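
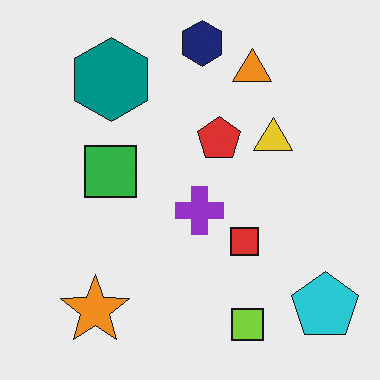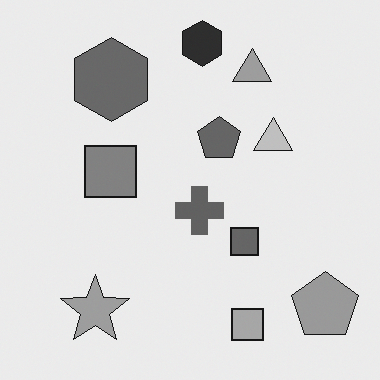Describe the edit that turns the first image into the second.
The transformation is: converted to grayscale.

All color is removed — every shape is now a shade of grey.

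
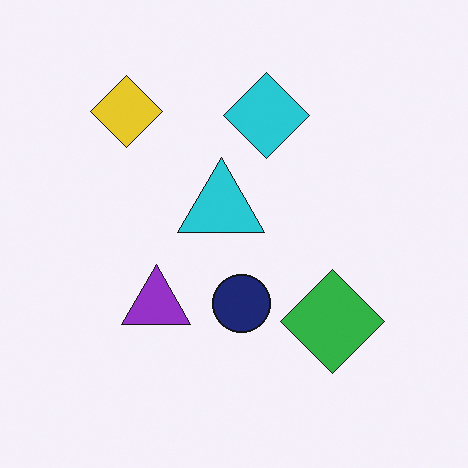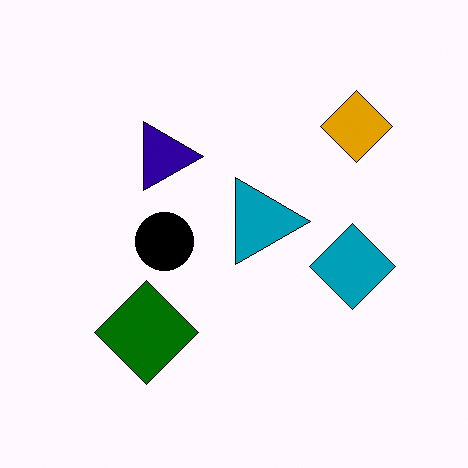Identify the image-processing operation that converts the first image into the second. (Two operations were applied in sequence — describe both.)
The image was rotated 90° clockwise, then boosted in contrast.

The yellow diamond sits in the top-left of the first image and the top-right of the second — consistent with a whole-image 90° clockwise rotation. Tones are pushed away from mid-grey across the whole image — a global contrast change.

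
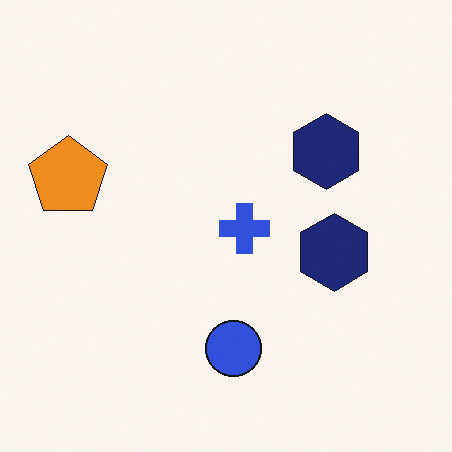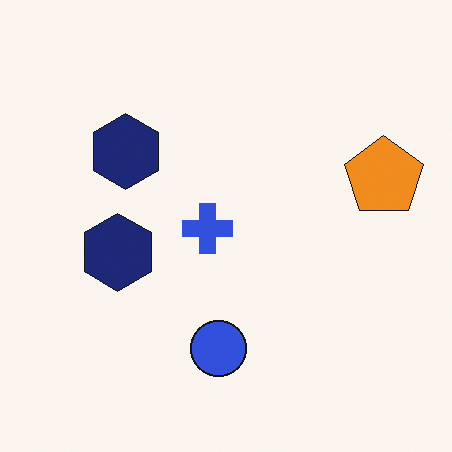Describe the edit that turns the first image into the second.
Flipped horizontally (left ↔ right).

The orange pentagon is in the left of the first image and the right of the second — shapes on opposite sides of the vertical midline have swapped in a mirror flip.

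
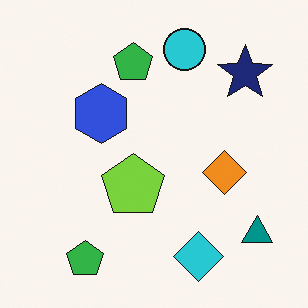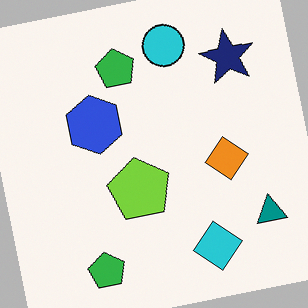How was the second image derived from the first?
The image was rotated counter-clockwise by a slight angle.

Every shape is tilted by the same angle and the image corners show triangular fill wedges — a whole-image rotation by a non-right angle.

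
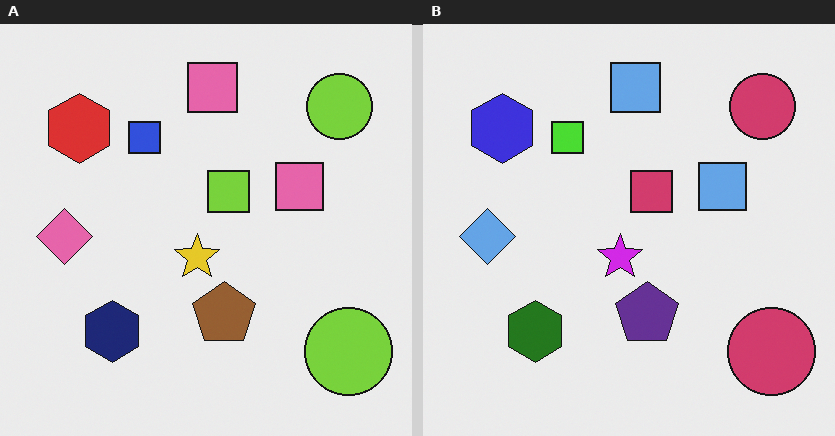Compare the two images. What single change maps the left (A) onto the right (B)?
Hue-shifted through roughly half the color wheel.

Every shape's color has rotated by the same amount around the hue wheel — a uniform hue shift.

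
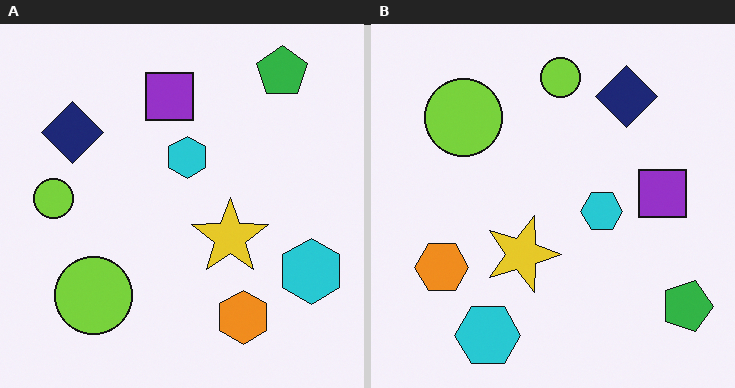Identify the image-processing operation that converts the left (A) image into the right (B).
Rotated 90° clockwise.

The green pentagon sits in the top-right of the left (A) image and the bottom-right of the right (B) — consistent with a whole-image 90° clockwise rotation.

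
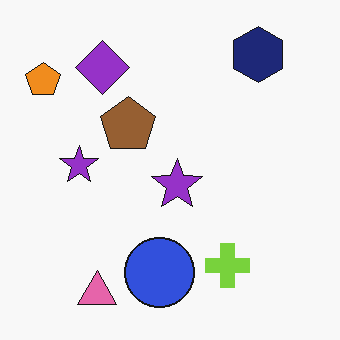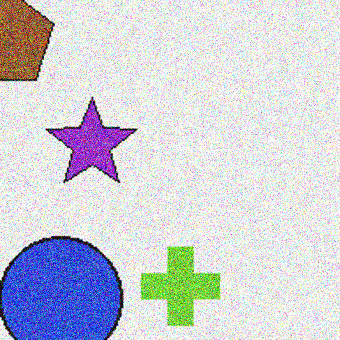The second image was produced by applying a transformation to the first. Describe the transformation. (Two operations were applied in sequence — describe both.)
The transformation is: cropped tightly and scaled back up, then degraded with a thick layer of grain.

The visible shapes are larger and the field of view is narrower; shapes near the original edges may be partly or wholly outside the frame — a crop-and-rescale. Random speckle covers the whole image, including the flat background.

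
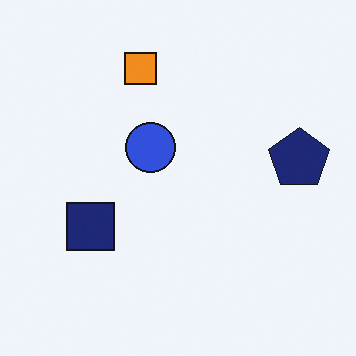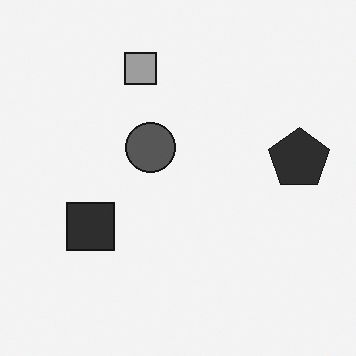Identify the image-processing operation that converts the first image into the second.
Converted to grayscale.

All color is removed — every shape is now a shade of grey.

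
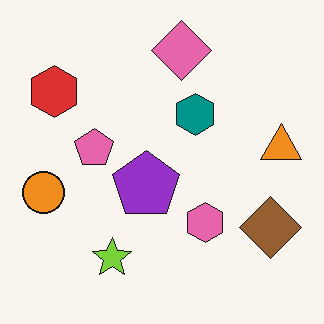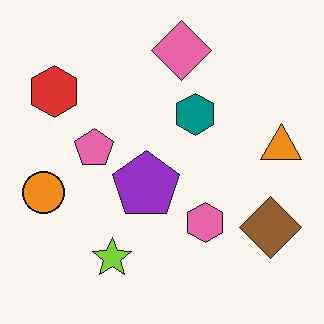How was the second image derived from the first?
This is the original image JPEG-compressed with visible artifacts.

Blocky 8×8 compression artifacts appear around shape edges and the flat background shows ringing — characteristic JPEG degradation.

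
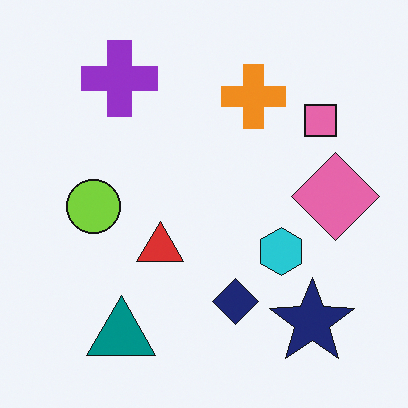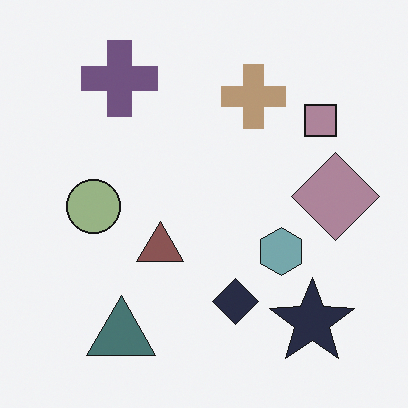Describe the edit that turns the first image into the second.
It was made much more muted (saturation change).

All colors are more muted and greyish — a global saturation change.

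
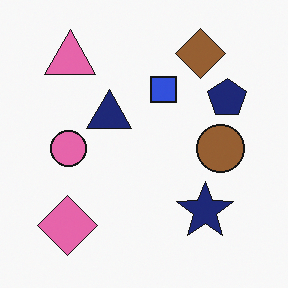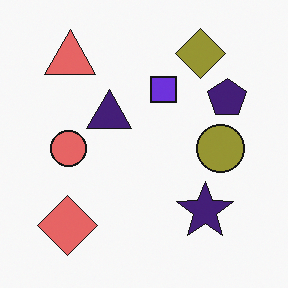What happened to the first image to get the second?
The transformation is: hue-shifted slightly.

Every shape's color has rotated by the same amount around the hue wheel — a uniform hue shift.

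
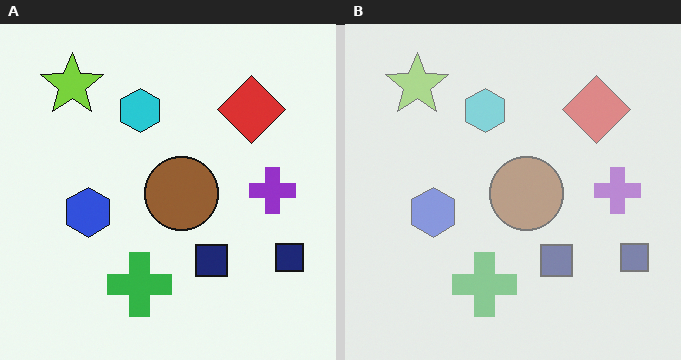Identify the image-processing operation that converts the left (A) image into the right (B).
The transformation is: washed out (contrast reduced).

Tones are pushed toward mid-grey across the whole image — a global contrast change.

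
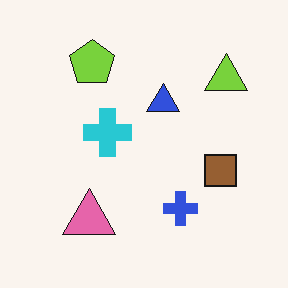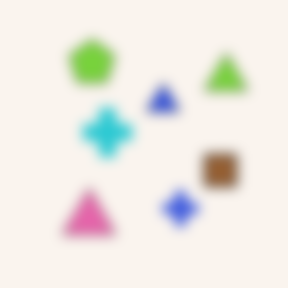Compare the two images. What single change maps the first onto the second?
Heavily blurred.

Shape edges and outlines are uniformly softened across the whole image.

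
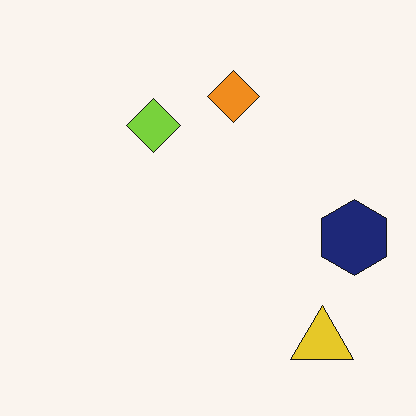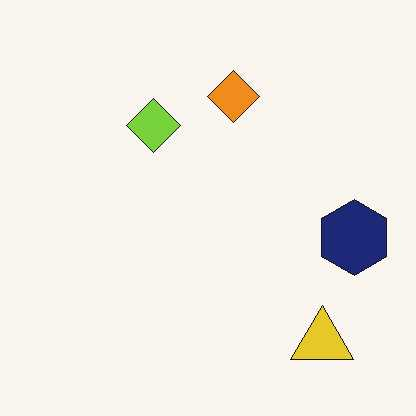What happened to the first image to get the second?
Given moderate JPEG compression.

Blocky 8×8 compression artifacts appear around shape edges and the flat background shows ringing — characteristic JPEG degradation.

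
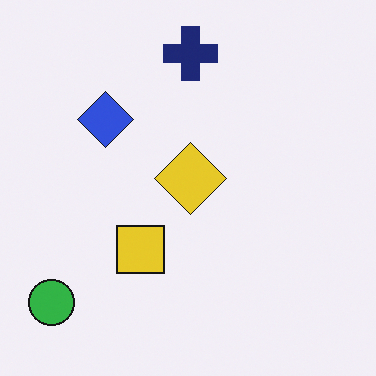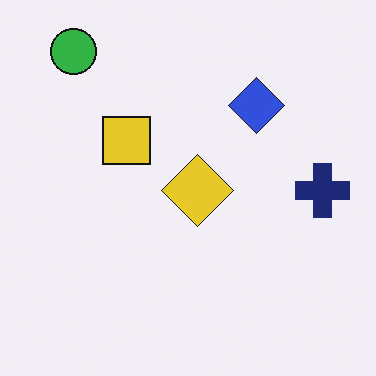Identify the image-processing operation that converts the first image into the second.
The transformation is: rotated 90° clockwise.

The green circle sits in the bottom-left of the first image and the top-left of the second — consistent with a whole-image 90° clockwise rotation.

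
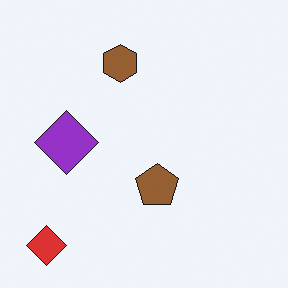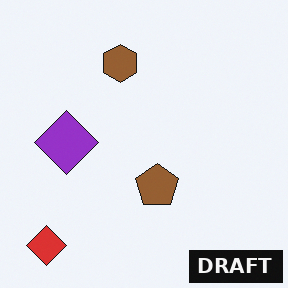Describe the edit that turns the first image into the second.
The transformation is: watermarked with the text "DRAFT" in the lower-right corner.

A dark label reading "DRAFT" appears in the lower-right corner.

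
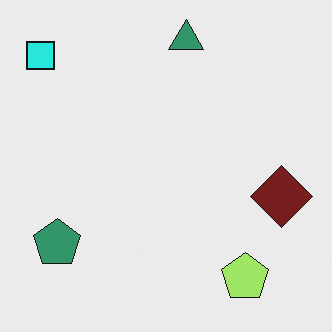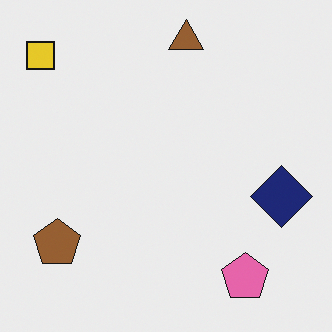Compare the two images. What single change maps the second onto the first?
The transformation is: hue-shifted through roughly a third of the color wheel.

Every shape's color has rotated by the same amount around the hue wheel — a uniform hue shift.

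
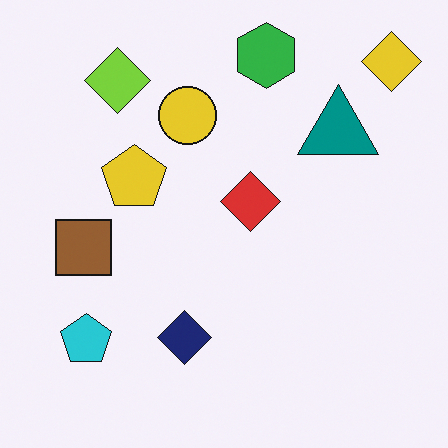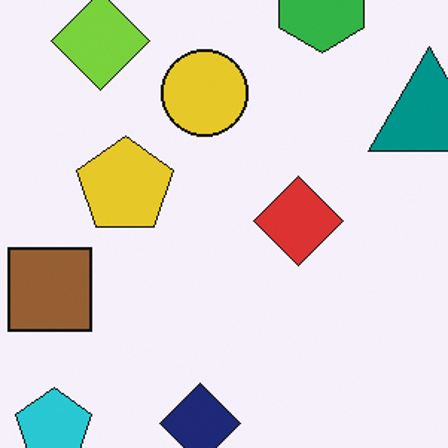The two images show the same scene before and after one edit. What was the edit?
The transformation is: cropped slightly and scaled back up.

The visible shapes are larger and the field of view is narrower; shapes near the original edges may be partly or wholly outside the frame — a crop-and-rescale.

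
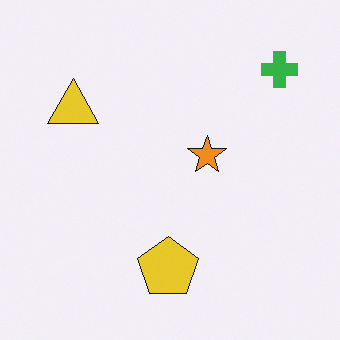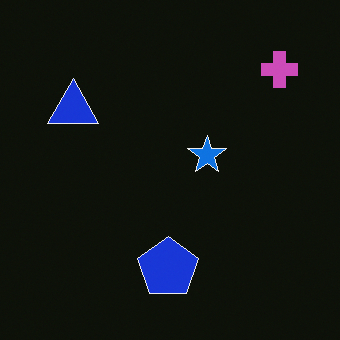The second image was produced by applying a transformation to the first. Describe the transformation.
The transformation is: color-inverted (negative).

The light background has become dark and every shape's color is its complement — a photographic negative.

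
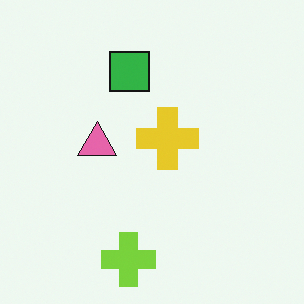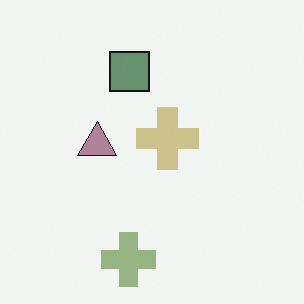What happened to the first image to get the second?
The image was heavily desaturated.

All colors are more muted and greyish — a global saturation change.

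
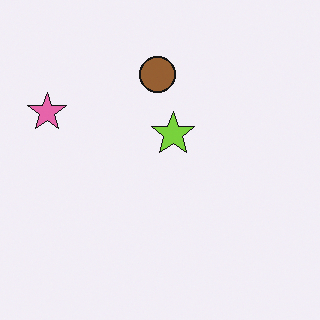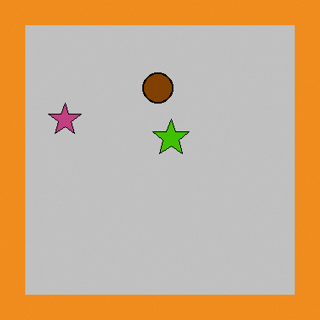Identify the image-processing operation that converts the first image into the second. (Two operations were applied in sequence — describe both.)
The image was aggressively posterized, then framed with a orange border.

Each flat color has snapped to a coarser quantized level — most visibly, the near-white background has dropped to a flat grey. A solid orange frame runs around the edge of the second image, with the content slightly shrunk inside it.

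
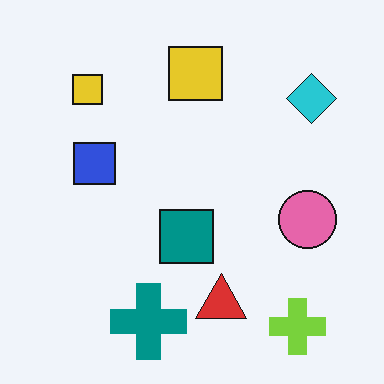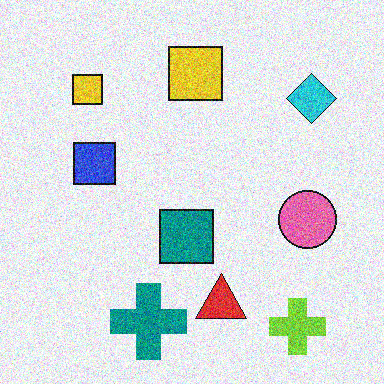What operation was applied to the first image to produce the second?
Degraded with a thick layer of grain.

Random speckle covers the whole image, including the flat background.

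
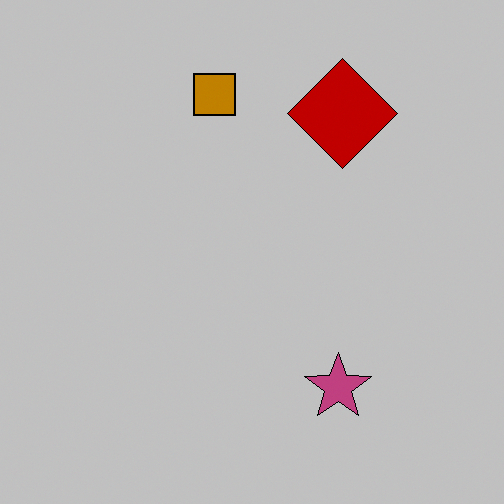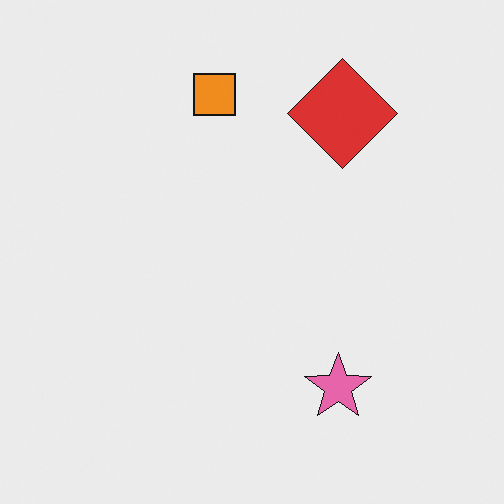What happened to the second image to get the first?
This is the original image aggressively posterized.

Each flat color has snapped to a coarser quantized level — most visibly, the near-white background has dropped to a flat grey.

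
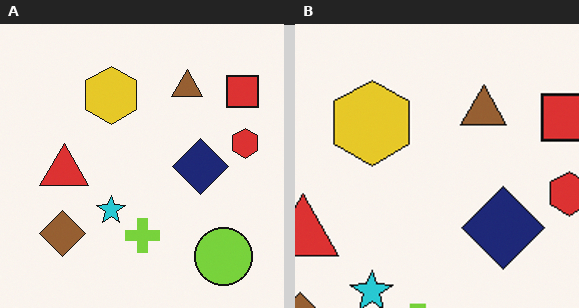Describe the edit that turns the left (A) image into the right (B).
Cropped to a modestly smaller region and rescaled.

The visible shapes are larger and the field of view is narrower; shapes near the original edges may be partly or wholly outside the frame — a crop-and-rescale.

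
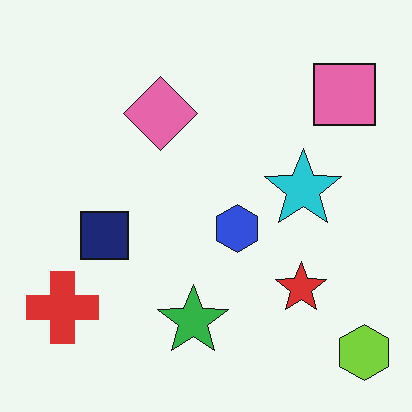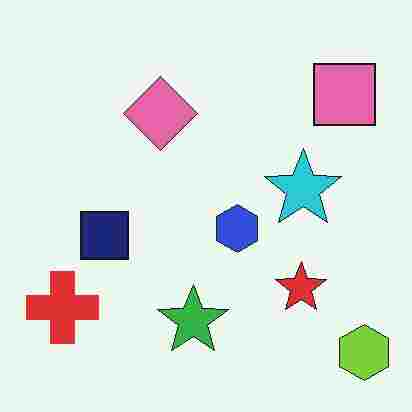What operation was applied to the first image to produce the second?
The second image is the first degraded with heavy JPEG compression.

Blocky 8×8 compression artifacts appear around shape edges and the flat background shows ringing — characteristic JPEG degradation.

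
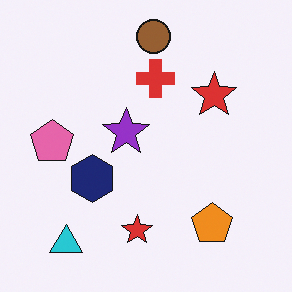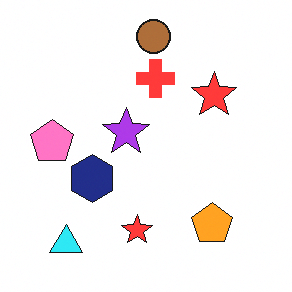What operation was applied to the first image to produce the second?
The second image is the first slightly brightened.

Every pixel — background and shapes alike — is uniformly brightened.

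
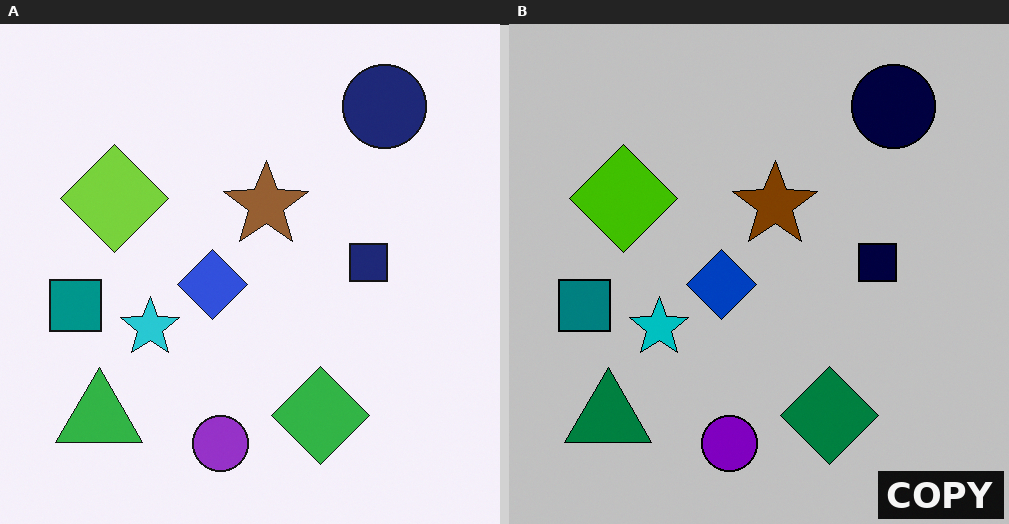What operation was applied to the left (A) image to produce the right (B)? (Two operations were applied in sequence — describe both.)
The image was aggressively posterized, then watermarked with the text "COPY" in the lower-right corner.

Each flat color has snapped to a coarser quantized level — most visibly, the near-white background has dropped to a flat grey. A dark label reading "COPY" appears in the lower-right corner.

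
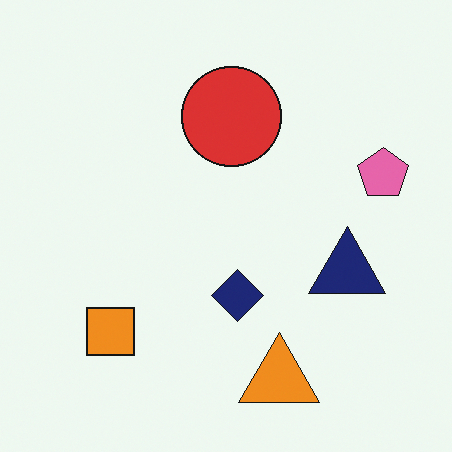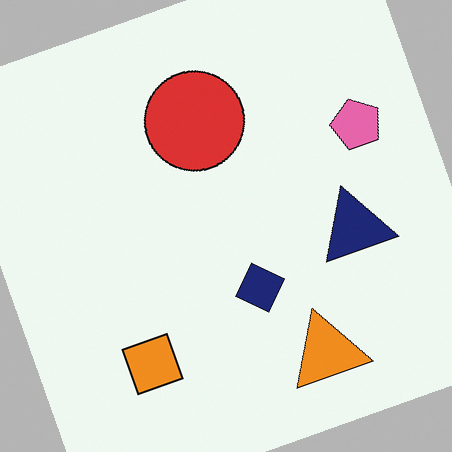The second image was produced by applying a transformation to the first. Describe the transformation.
This is the original image rotated counter-clockwise by a moderate amount.

Every shape is tilted by the same angle and the image corners show triangular fill wedges — a whole-image rotation by a non-right angle.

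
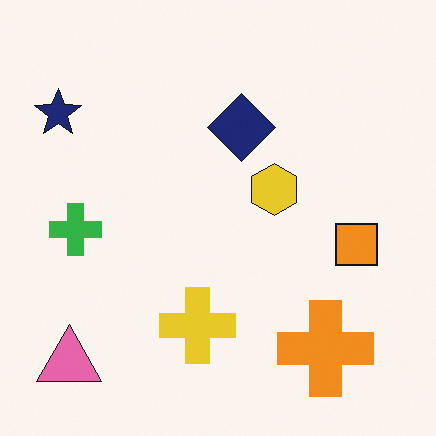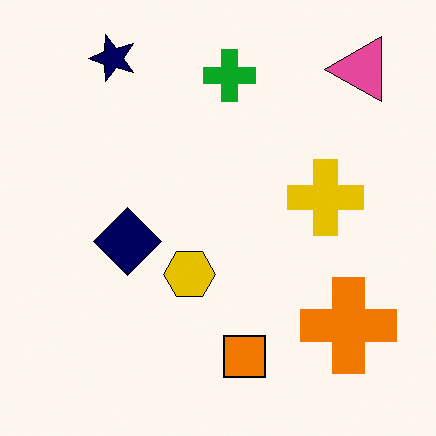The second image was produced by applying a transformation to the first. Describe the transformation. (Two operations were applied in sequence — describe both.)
It was transposed (reflected across the top-left ↔ bottom-right diagonal), then given slightly increased contrast.

Shapes have swapped their row and column positions — what was in the top-right is now in the bottom-left — a diagonal reflection. Tones are pushed away from mid-grey across the whole image — a global contrast change.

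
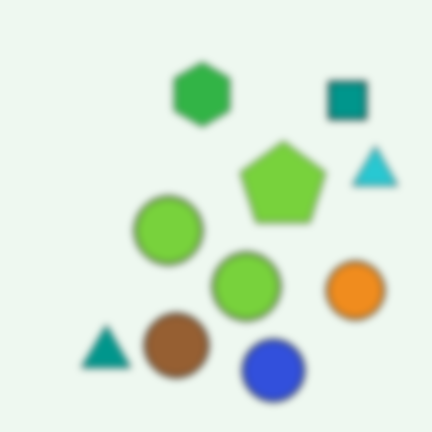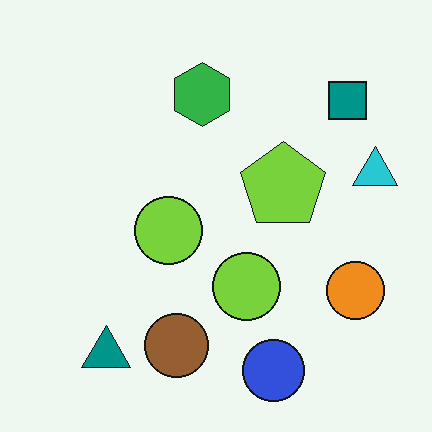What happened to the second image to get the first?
Moderately blurred.

Shape edges and outlines are uniformly softened across the whole image.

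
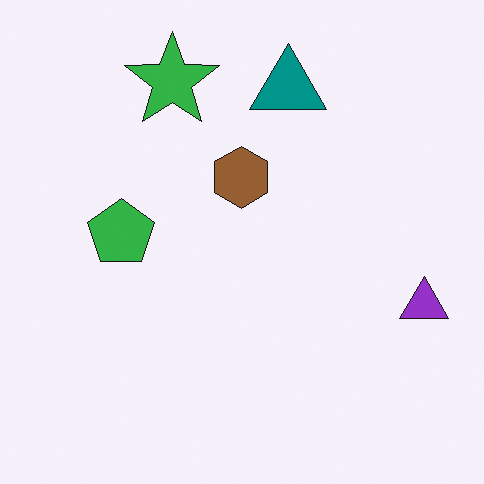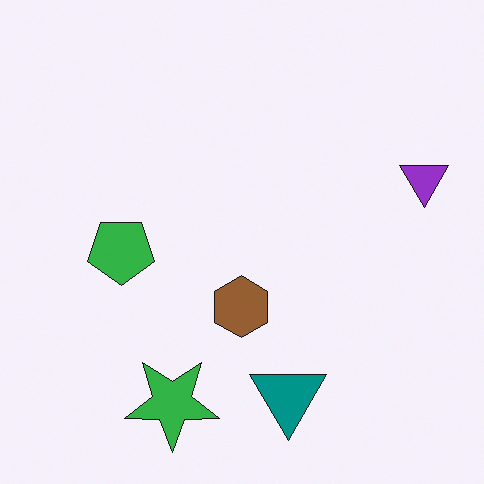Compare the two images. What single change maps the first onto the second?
The image was flipped vertically (top ↔ bottom).

The green star is in the top of the first image and the bottom of the second — shapes on opposite sides of the horizontal midline have swapped in a mirror flip.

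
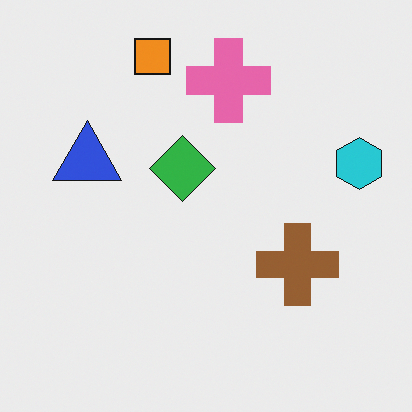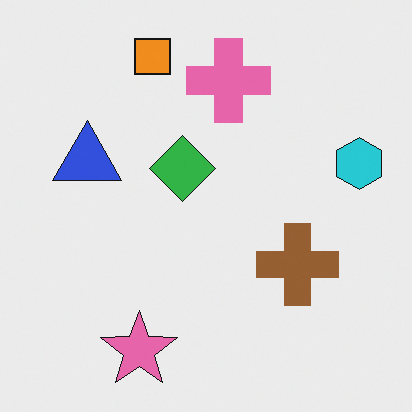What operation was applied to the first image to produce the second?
It was overlaid with an additional pink star.

A pink star appears in the second image that is absent from the first.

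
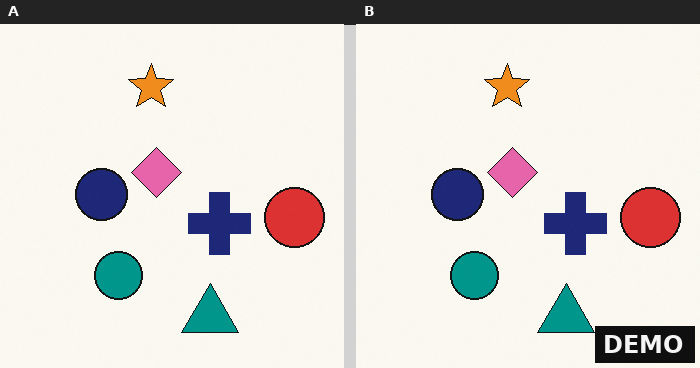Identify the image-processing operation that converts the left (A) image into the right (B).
It was watermarked with the text "DEMO" in the lower-right corner.

A dark label reading "DEMO" appears in the lower-right corner.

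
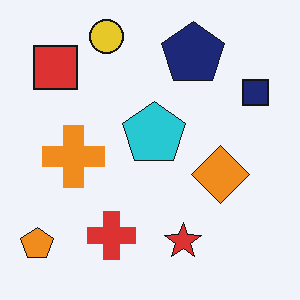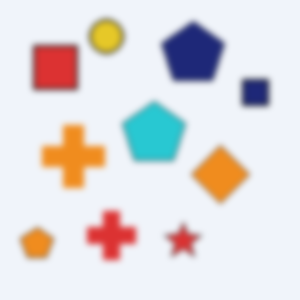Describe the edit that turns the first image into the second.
The transformation is: noticeably gaussian-blurred.

Shape edges and outlines are uniformly softened across the whole image.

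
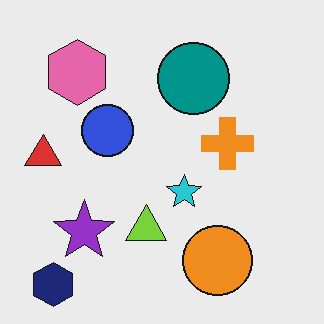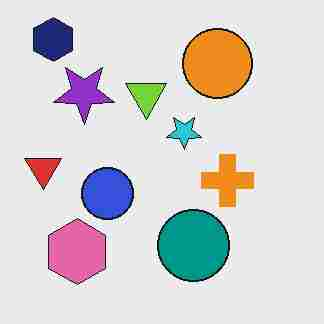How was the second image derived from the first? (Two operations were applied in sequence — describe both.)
The transformation is: flipped vertically (top ↔ bottom), then degraded with heavy JPEG compression.

The navy hexagon is in the bottom-left of the first image and the top-left of the second — shapes on opposite sides of the horizontal midline have swapped in a mirror flip. Blocky 8×8 compression artifacts appear around shape edges and the flat background shows ringing — characteristic JPEG degradation.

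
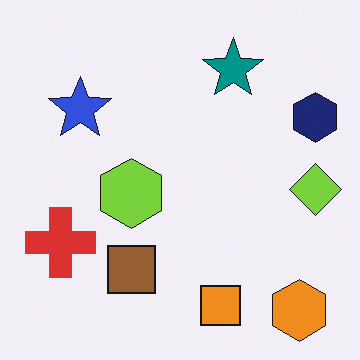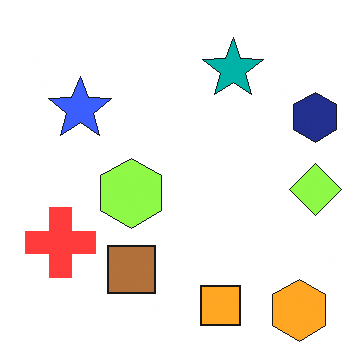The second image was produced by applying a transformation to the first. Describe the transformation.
The image was brightened a little.

Every pixel — background and shapes alike — is uniformly brightened.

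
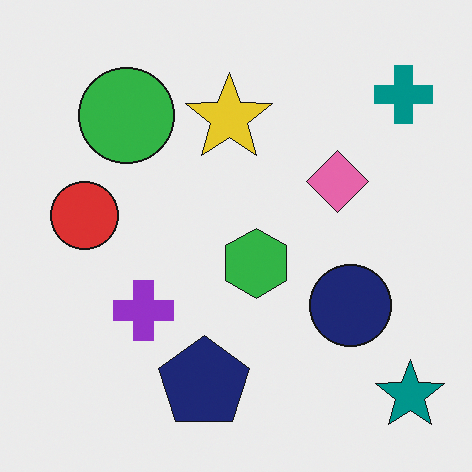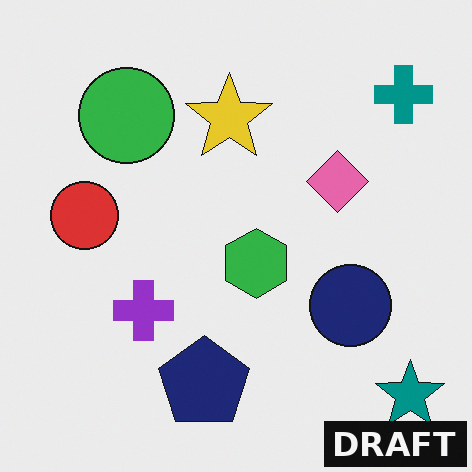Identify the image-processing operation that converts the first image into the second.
Watermarked with the text "DRAFT" in the lower-right corner.

A dark label reading "DRAFT" appears in the lower-right corner.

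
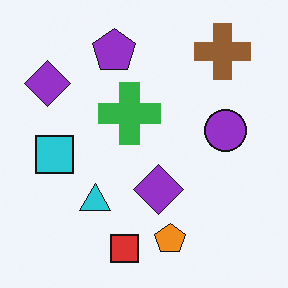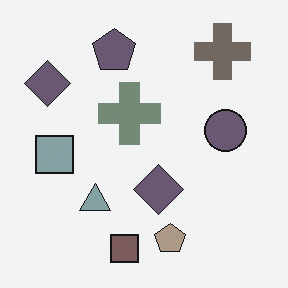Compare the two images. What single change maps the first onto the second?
It was made much more muted (saturation change).

All colors are more muted and greyish — a global saturation change.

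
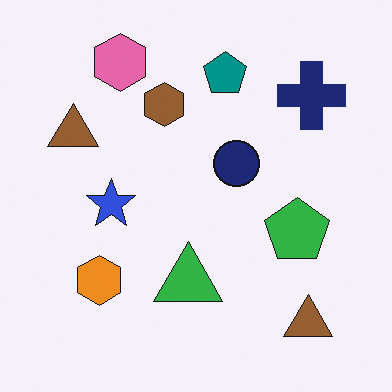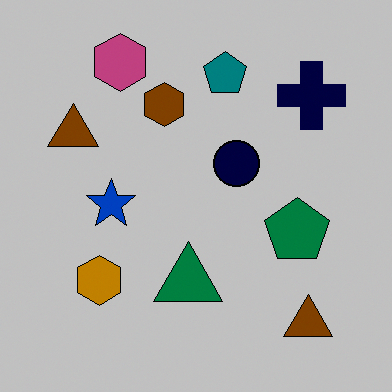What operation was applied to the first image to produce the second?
Aggressively posterized.

Each flat color has snapped to a coarser quantized level — most visibly, the near-white background has dropped to a flat grey.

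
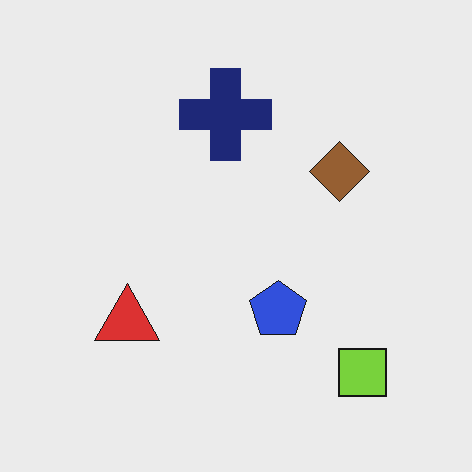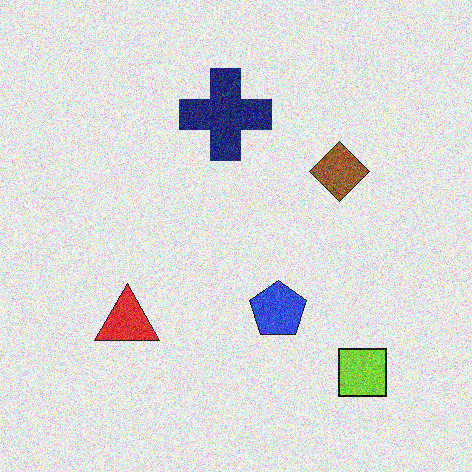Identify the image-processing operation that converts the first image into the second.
The image was degraded with moderate additive noise.

Random speckle covers the whole image, including the flat background.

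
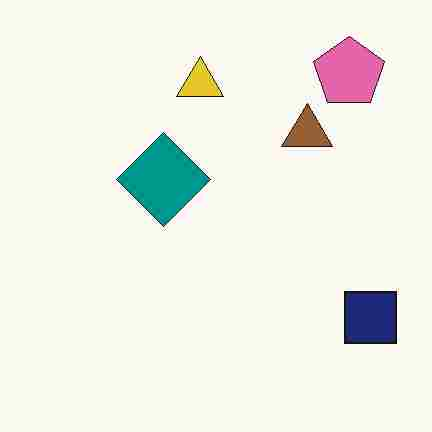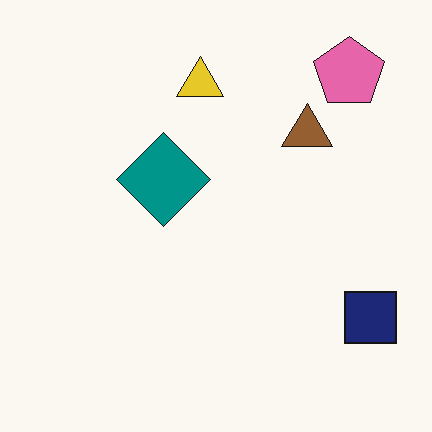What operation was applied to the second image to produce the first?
This is the original image degraded with heavy JPEG compression.

Blocky 8×8 compression artifacts appear around shape edges and the flat background shows ringing — characteristic JPEG degradation.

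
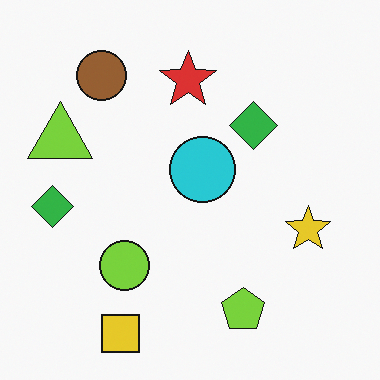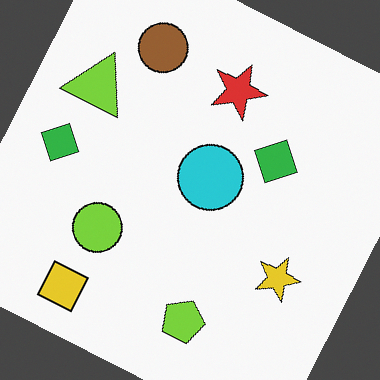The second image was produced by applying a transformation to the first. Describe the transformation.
The second image is the first rotated clockwise by a moderate amount.

Every shape is tilted by the same angle and the image corners show triangular fill wedges — a whole-image rotation by a non-right angle.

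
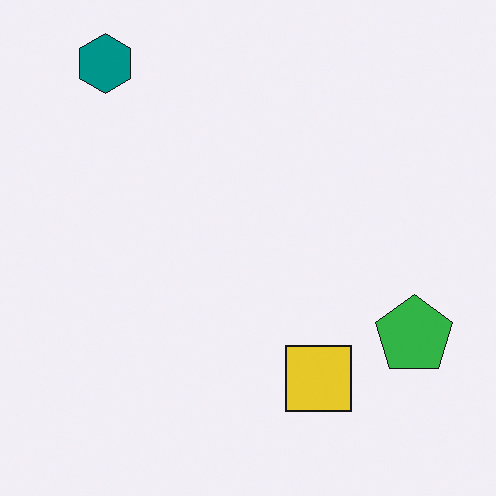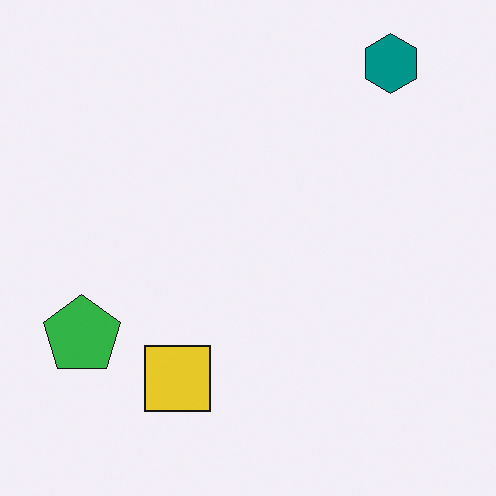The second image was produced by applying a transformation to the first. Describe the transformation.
This is the original image flipped horizontally (left ↔ right).

The green pentagon is in the bottom-right of the first image and the bottom-left of the second — shapes on opposite sides of the vertical midline have swapped in a mirror flip.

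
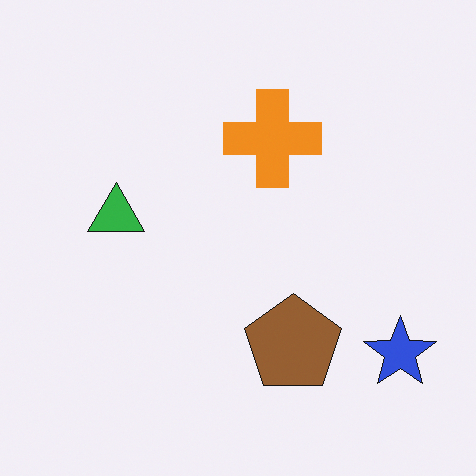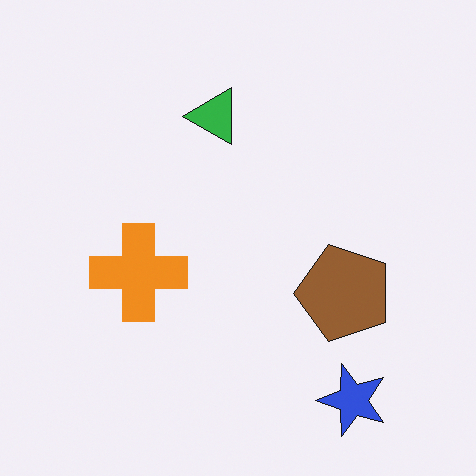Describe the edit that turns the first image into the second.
The second image is the first transposed (reflected across the top-left ↔ bottom-right diagonal).

Shapes have swapped their row and column positions — what was in the top-right is now in the bottom-left — a diagonal reflection.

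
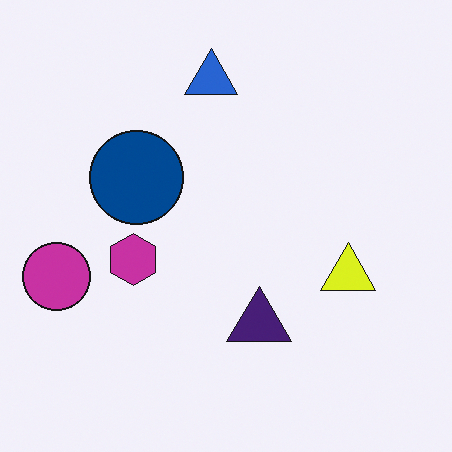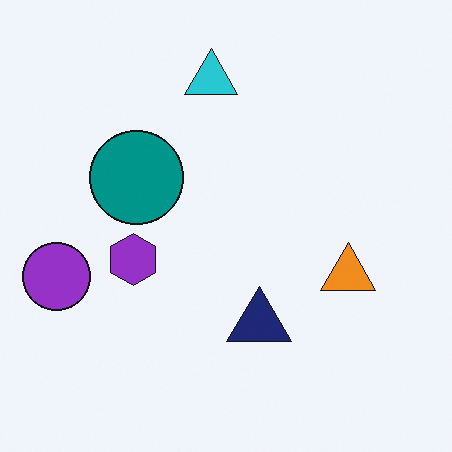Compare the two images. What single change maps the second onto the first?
This is the original image hue-shifted slightly.

Every shape's color has rotated by the same amount around the hue wheel — a uniform hue shift.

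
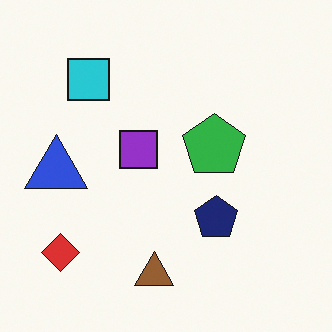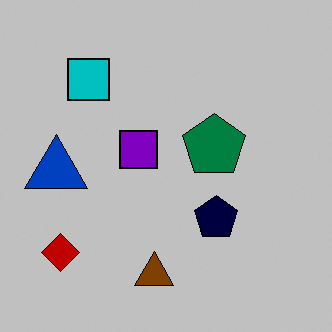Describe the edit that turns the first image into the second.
The transformation is: heavily posterized to just a handful of flat colors.

Each flat color has snapped to a coarser quantized level — most visibly, the near-white background has dropped to a flat grey.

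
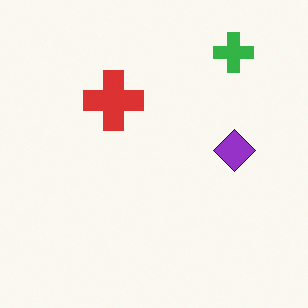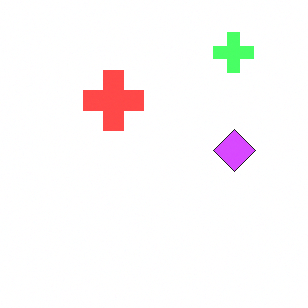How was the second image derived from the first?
The image was noticeably brightened.

Every pixel — background and shapes alike — is uniformly brightened.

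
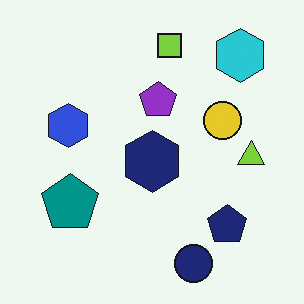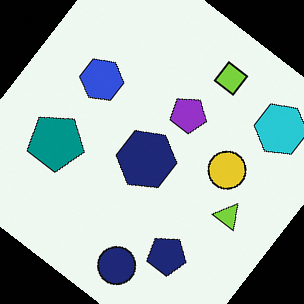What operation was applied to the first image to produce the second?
The image was rotated clockwise by a large amount — several tens of degrees.

Every shape is tilted by the same angle and the image corners show triangular fill wedges — a whole-image rotation by a non-right angle.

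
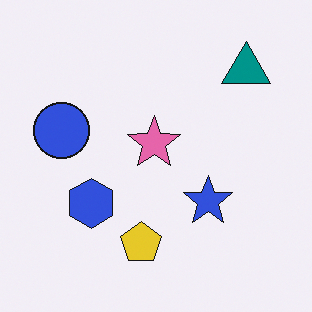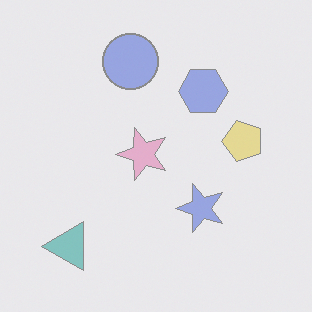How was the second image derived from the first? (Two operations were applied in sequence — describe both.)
This is the original image given much lower contrast, then transposed (reflected across the top-left ↔ bottom-right diagonal).

Tones are pushed toward mid-grey across the whole image — a global contrast change. Shapes have swapped their row and column positions — what was in the top-right is now in the bottom-left — a diagonal reflection.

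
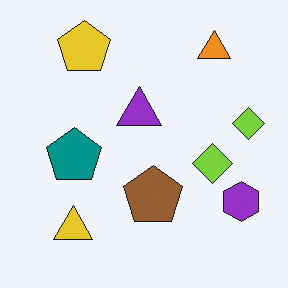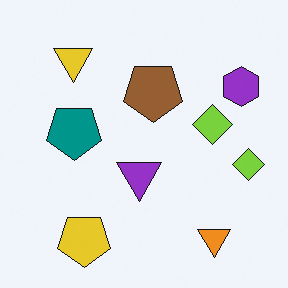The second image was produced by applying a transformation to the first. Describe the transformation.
The transformation is: flipped vertically (top ↔ bottom).

The yellow pentagon is in the top-left of the first image and the bottom-left of the second — shapes on opposite sides of the horizontal midline have swapped in a mirror flip.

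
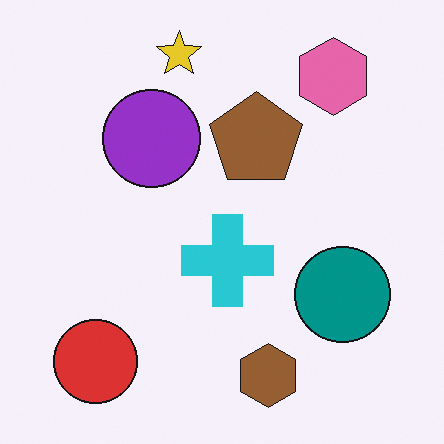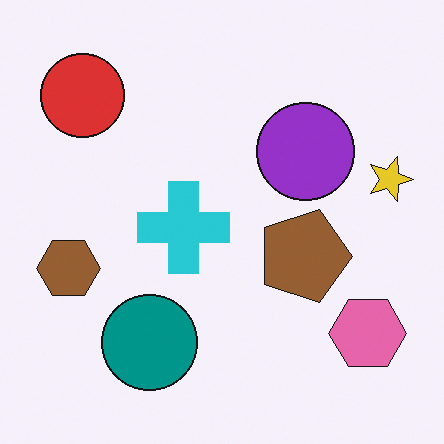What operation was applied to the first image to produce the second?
The second image is the first rotated 90° clockwise.

The red circle sits in the bottom-left of the first image and the top-left of the second — consistent with a whole-image 90° clockwise rotation.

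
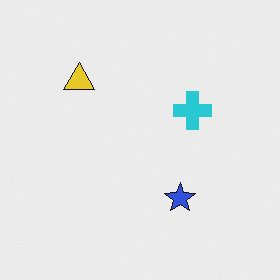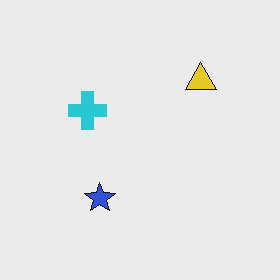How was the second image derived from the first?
The transformation is: flipped horizontally (left ↔ right).

The yellow triangle is in the top-left of the first image and the top-right of the second — shapes on opposite sides of the vertical midline have swapped in a mirror flip.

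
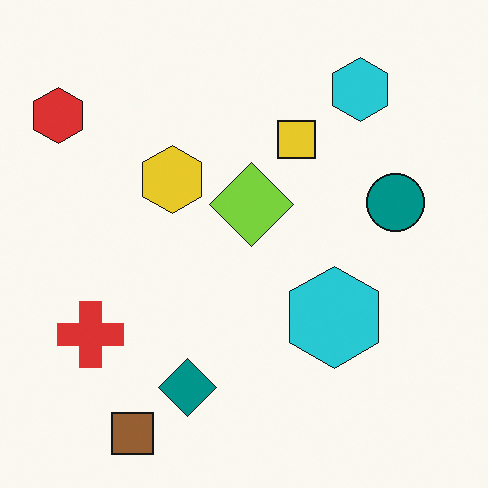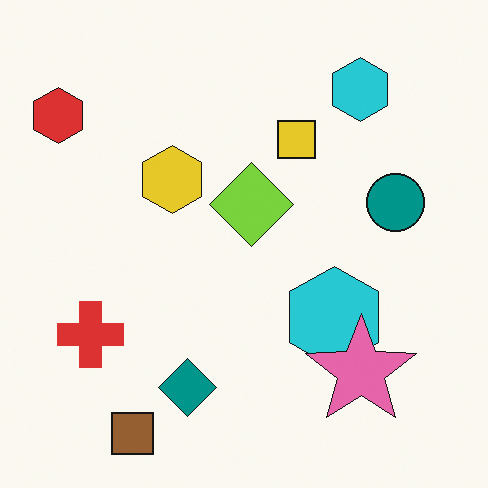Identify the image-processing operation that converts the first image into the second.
The second image is the first overlaid with an additional pink star.

A pink star appears in the second image that is absent from the first.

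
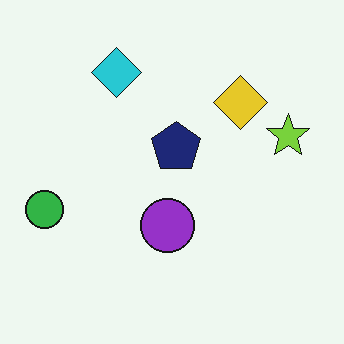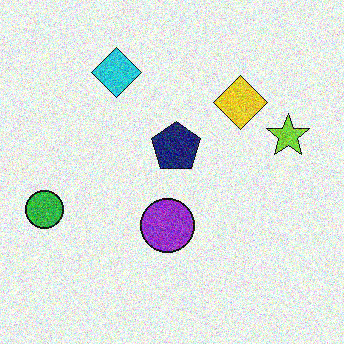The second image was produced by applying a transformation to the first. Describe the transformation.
The image was degraded with strong gaussian noise.

Random speckle covers the whole image, including the flat background.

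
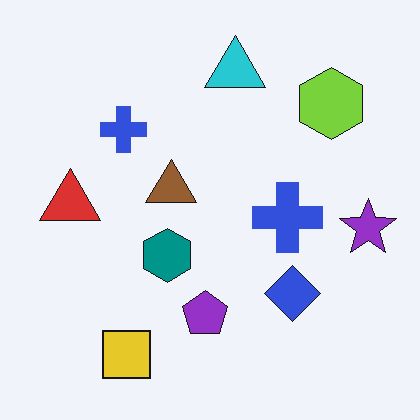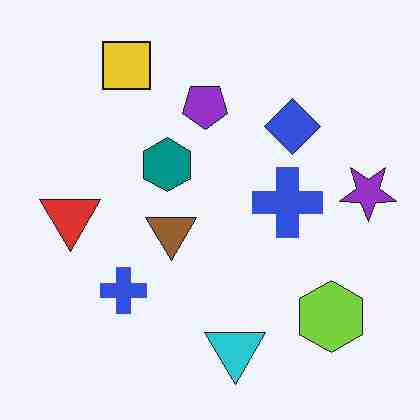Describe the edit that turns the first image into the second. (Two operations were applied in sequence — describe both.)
The transformation is: flipped vertically (top ↔ bottom), then heavily JPEG-compressed with obvious blocking artifacts.

The yellow square is in the bottom-left of the first image and the top-left of the second — shapes on opposite sides of the horizontal midline have swapped in a mirror flip. Blocky 8×8 compression artifacts appear around shape edges and the flat background shows ringing — characteristic JPEG degradation.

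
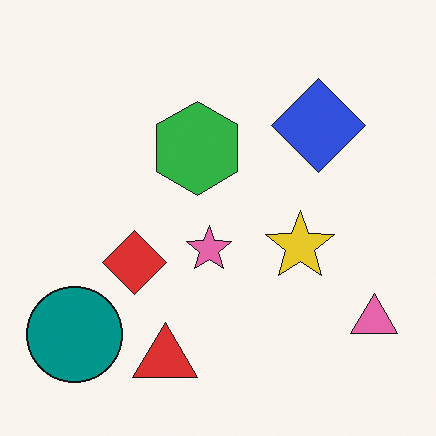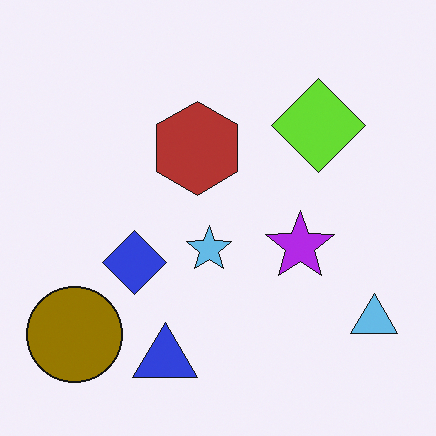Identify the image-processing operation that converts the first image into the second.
Hue-shifted by a large amount.

Every shape's color has rotated by the same amount around the hue wheel — a uniform hue shift.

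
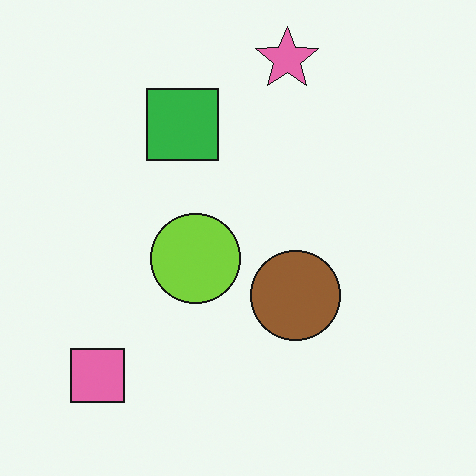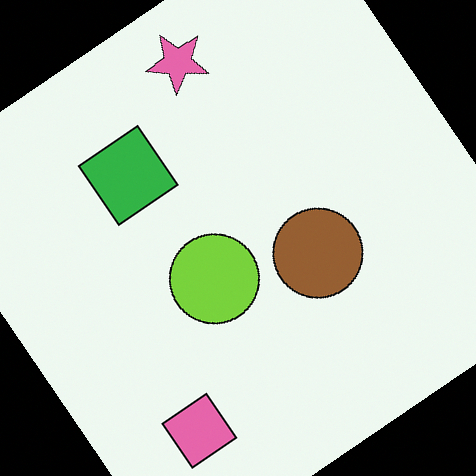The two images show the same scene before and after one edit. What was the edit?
It was rotated counter-clockwise by a large amount — several tens of degrees.

Every shape is tilted by the same angle and the image corners show triangular fill wedges — a whole-image rotation by a non-right angle.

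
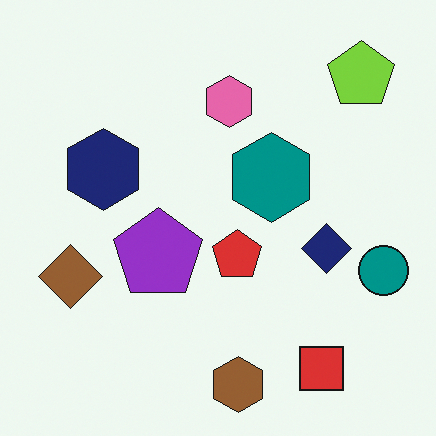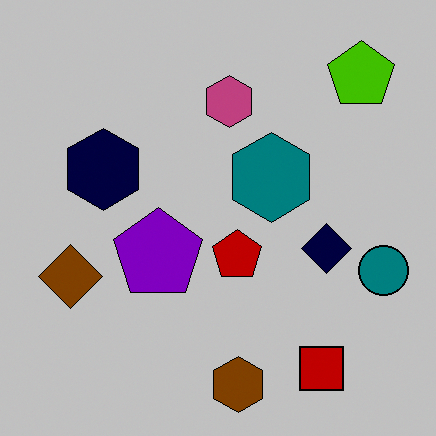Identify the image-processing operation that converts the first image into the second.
The second image is the first aggressively posterized.

Each flat color has snapped to a coarser quantized level — most visibly, the near-white background has dropped to a flat grey.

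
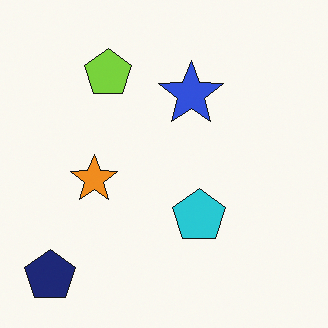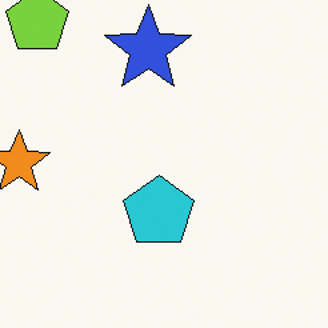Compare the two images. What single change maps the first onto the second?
The second image is the first cropped slightly and scaled back up.

The visible shapes are larger and the field of view is narrower; shapes near the original edges may be partly or wholly outside the frame — a crop-and-rescale.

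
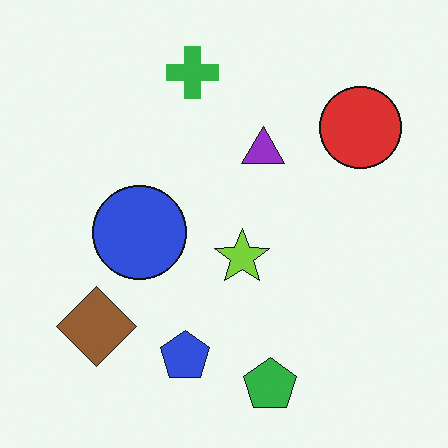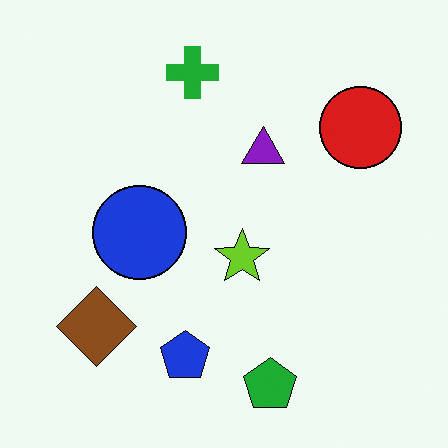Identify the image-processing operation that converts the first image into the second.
Given slightly increased contrast.

Tones are pushed away from mid-grey across the whole image — a global contrast change.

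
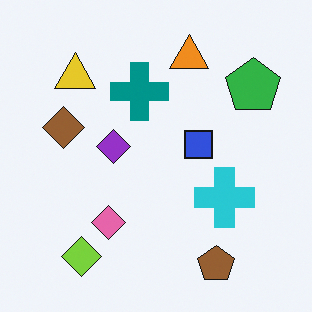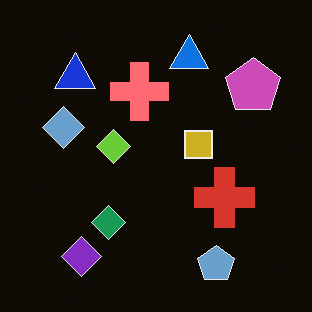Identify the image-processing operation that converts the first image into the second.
This is the original image color-inverted (negative).

The light background has become dark and every shape's color is its complement — a photographic negative.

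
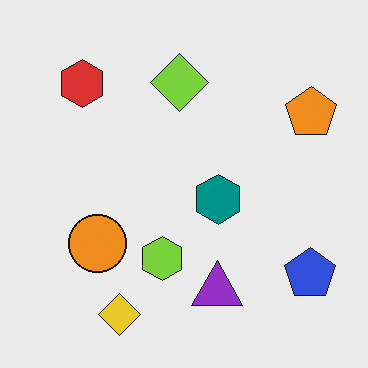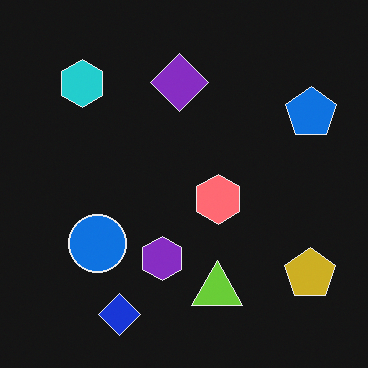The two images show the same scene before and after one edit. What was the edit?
The second image is the first color-inverted (negative).

The light background has become dark and every shape's color is its complement — a photographic negative.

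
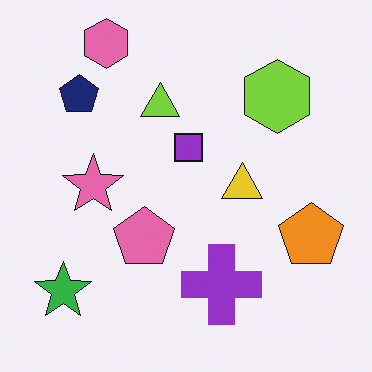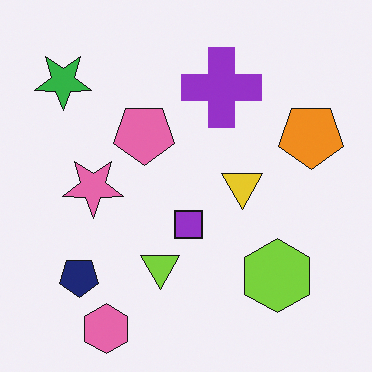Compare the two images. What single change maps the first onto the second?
This is the original image flipped vertically (top ↔ bottom).

The pink hexagon is in the top-left of the first image and the bottom-left of the second — shapes on opposite sides of the horizontal midline have swapped in a mirror flip.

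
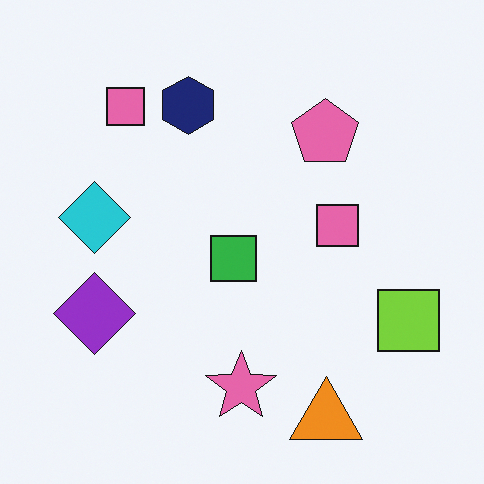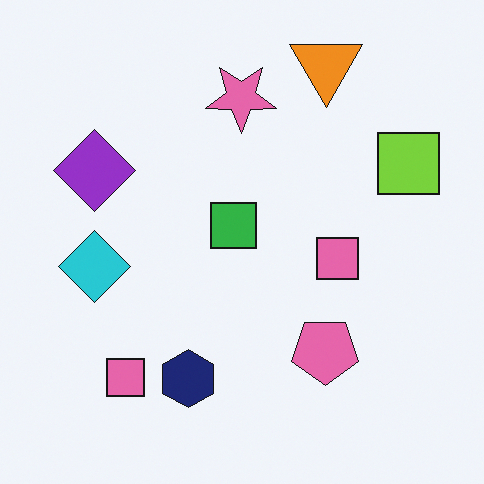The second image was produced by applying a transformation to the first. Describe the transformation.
Flipped vertically (top ↔ bottom).

The orange triangle is in the bottom-right of the first image and the top-right of the second — shapes on opposite sides of the horizontal midline have swapped in a mirror flip.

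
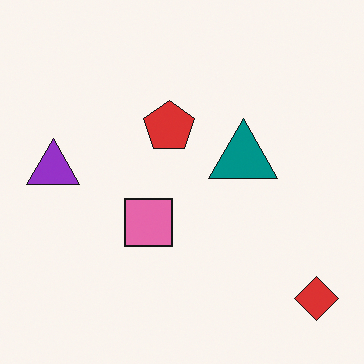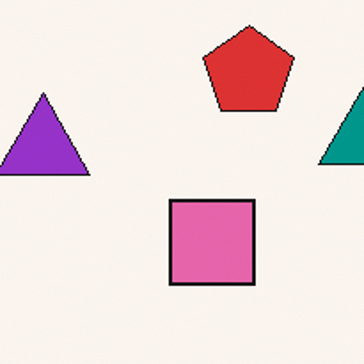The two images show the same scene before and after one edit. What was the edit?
Cropped tightly and scaled back up.

The visible shapes are larger and the field of view is narrower; shapes near the original edges may be partly or wholly outside the frame — a crop-and-rescale.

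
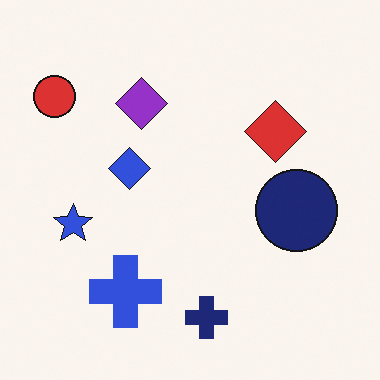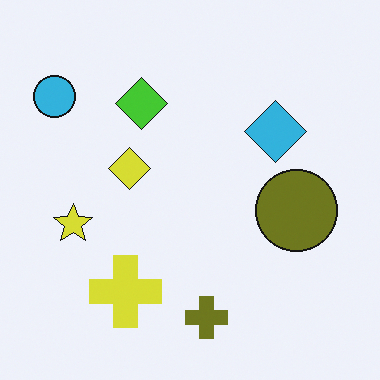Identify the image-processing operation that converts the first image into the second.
This is the original image hue-shifted by a large amount.

Every shape's color has rotated by the same amount around the hue wheel — a uniform hue shift.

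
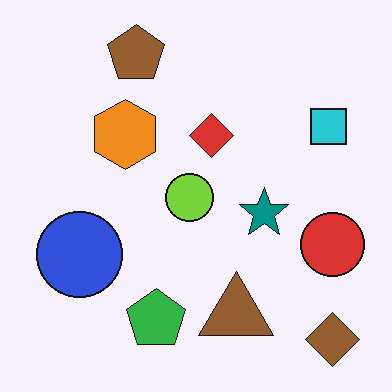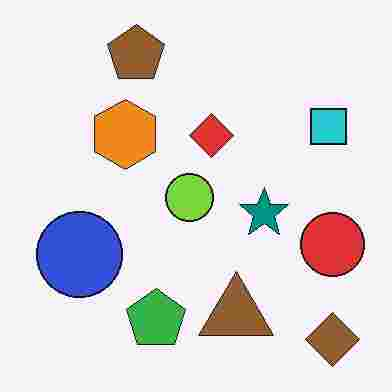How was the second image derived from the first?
Degraded with heavy JPEG compression.

Blocky 8×8 compression artifacts appear around shape edges and the flat background shows ringing — characteristic JPEG degradation.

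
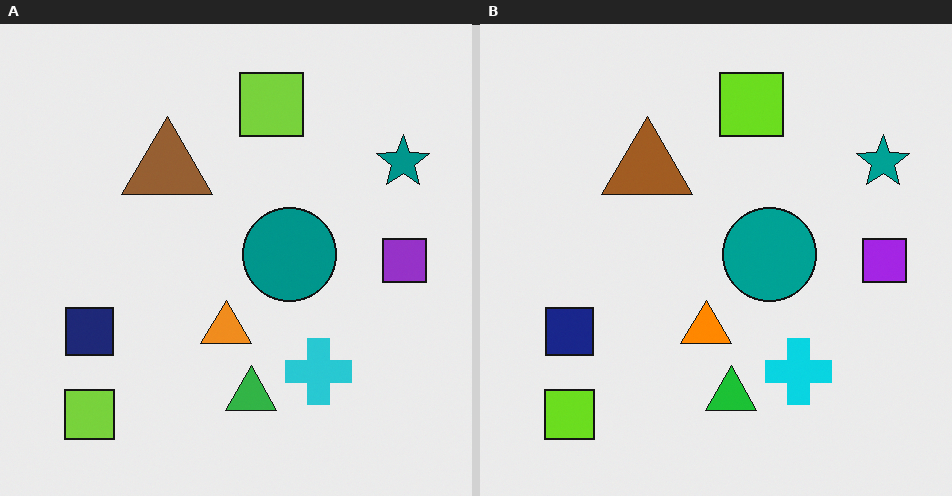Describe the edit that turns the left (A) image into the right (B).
The image was slightly oversaturated.

All colors are more vivid — a global saturation change.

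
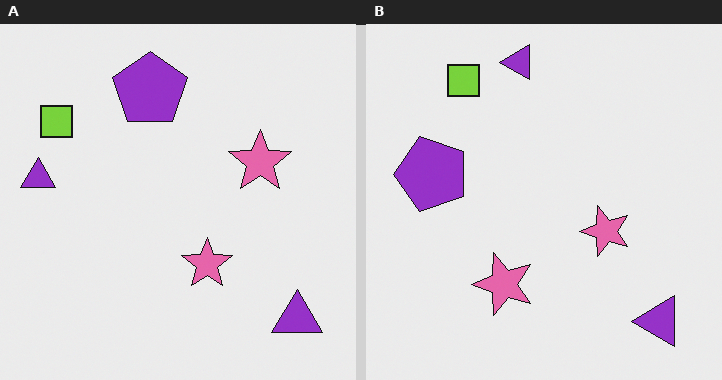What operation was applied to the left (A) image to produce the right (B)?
The image was transposed (reflected across the top-left ↔ bottom-right diagonal).

Shapes have swapped their row and column positions — what was in the top-right is now in the bottom-left — a diagonal reflection.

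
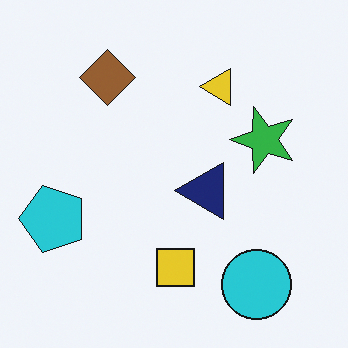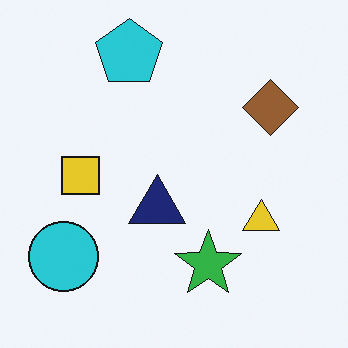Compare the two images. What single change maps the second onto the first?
This is the original image rotated 90° counter-clockwise.

The cyan circle sits in the bottom-left of the second image and the bottom-right of the first — consistent with a whole-image 90° counter-clockwise rotation.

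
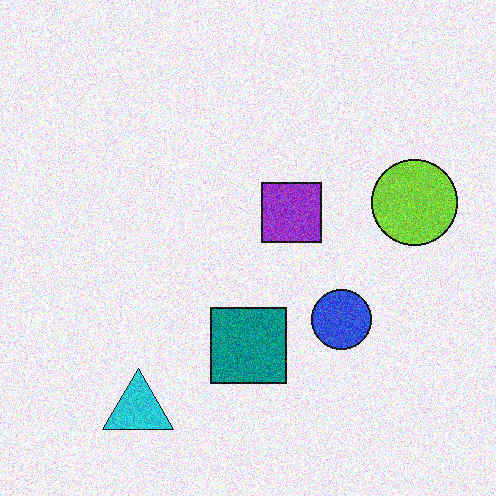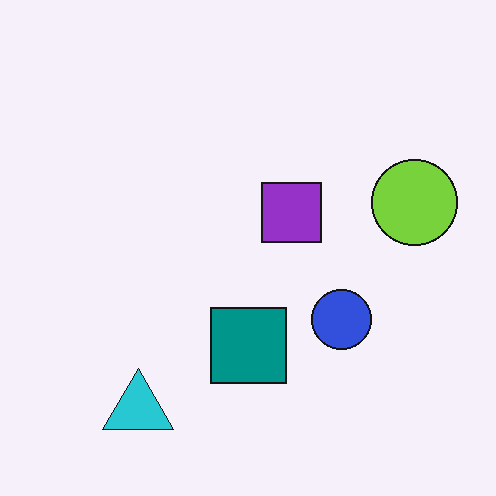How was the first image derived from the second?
It was degraded with moderate additive noise.

Random speckle covers the whole image, including the flat background.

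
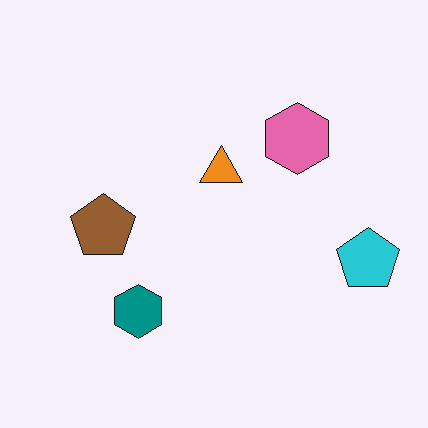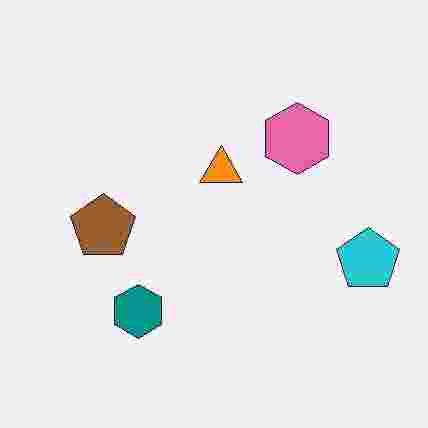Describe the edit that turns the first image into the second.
It was heavily JPEG-compressed with obvious blocking artifacts.

Blocky 8×8 compression artifacts appear around shape edges and the flat background shows ringing — characteristic JPEG degradation.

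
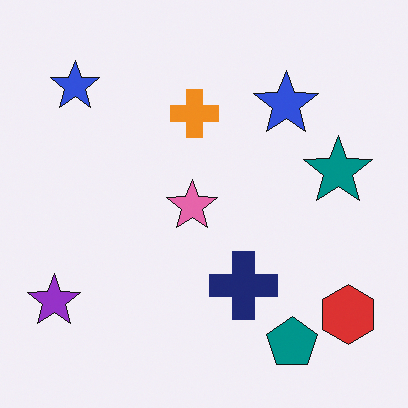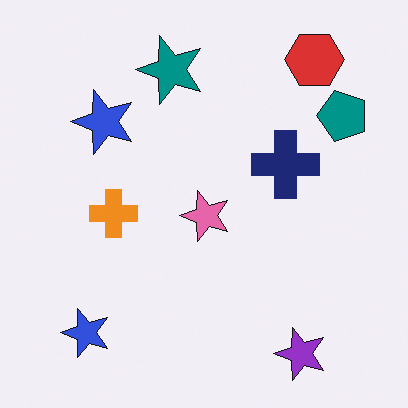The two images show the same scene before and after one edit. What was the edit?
It was rotated 90° counter-clockwise.

The red hexagon sits in the bottom-right of the first image and the top-right of the second — consistent with a whole-image 90° counter-clockwise rotation.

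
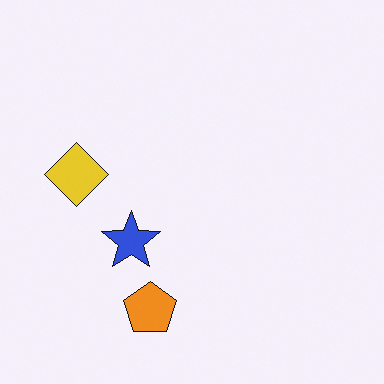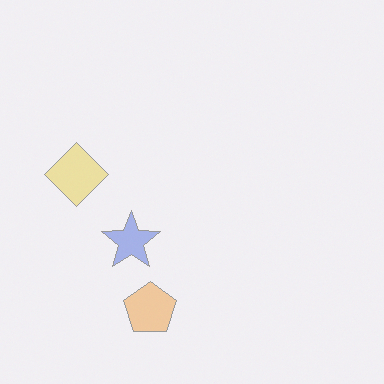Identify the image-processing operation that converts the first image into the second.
It was washed out (contrast reduced).

Tones are pushed toward mid-grey across the whole image — a global contrast change.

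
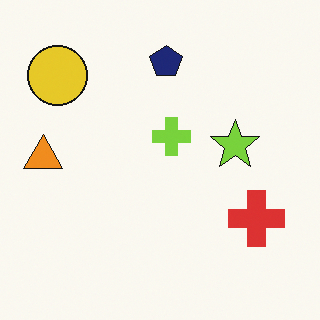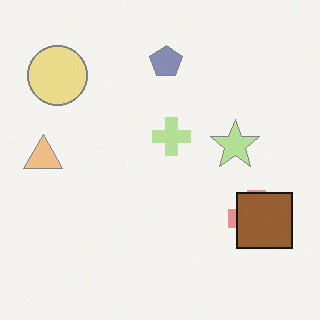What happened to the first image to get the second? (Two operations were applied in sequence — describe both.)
The second image is the first washed out (contrast reduced), then overlaid with an additional brown square.

Tones are pushed toward mid-grey across the whole image — a global contrast change. A brown square appears in the second image that is absent from the first.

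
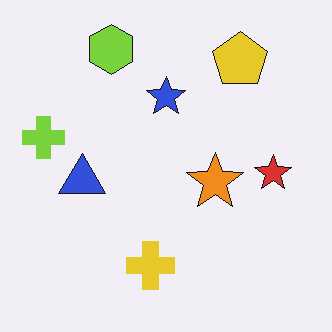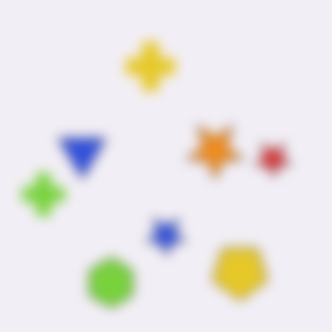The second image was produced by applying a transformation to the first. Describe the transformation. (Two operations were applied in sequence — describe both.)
The image was heavily blurred, then flipped vertically (top ↔ bottom).

Shape edges and outlines are uniformly softened across the whole image. The lime hexagon is in the top of the first image and the bottom of the second — shapes on opposite sides of the horizontal midline have swapped in a mirror flip.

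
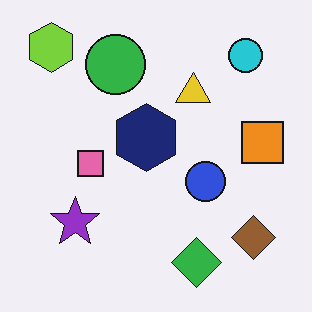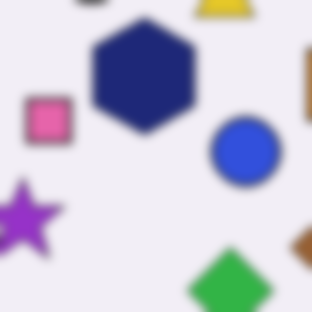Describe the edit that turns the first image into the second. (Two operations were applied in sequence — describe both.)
The transformation is: cropped to a noticeably smaller region and rescaled, then strongly gaussian-blurred.

The visible shapes are larger and the field of view is narrower; shapes near the original edges may be partly or wholly outside the frame — a crop-and-rescale. Shape edges and outlines are uniformly softened across the whole image.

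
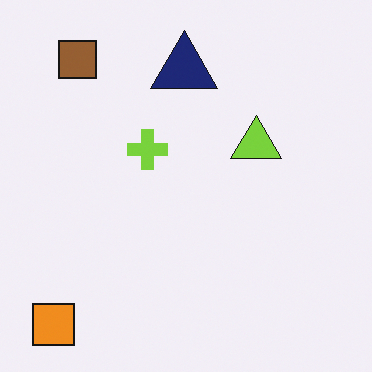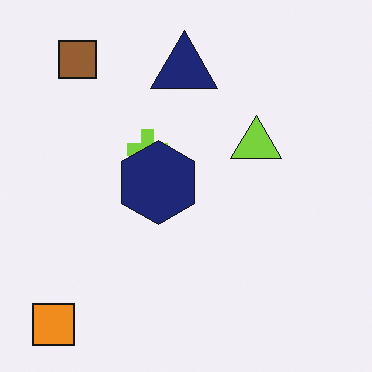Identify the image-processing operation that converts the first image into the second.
Overlaid with an additional navy hexagon.

A navy hexagon appears in the second image that is absent from the first.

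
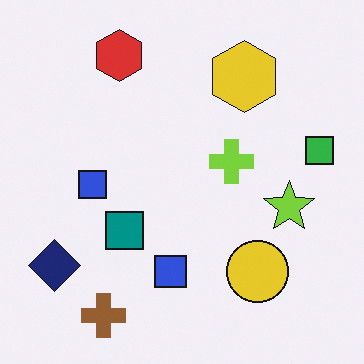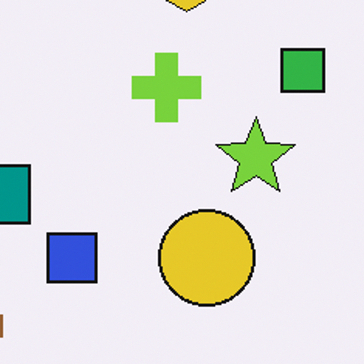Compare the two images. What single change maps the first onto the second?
Cropped to a modestly smaller region and rescaled.

The visible shapes are larger and the field of view is narrower; shapes near the original edges may be partly or wholly outside the frame — a crop-and-rescale.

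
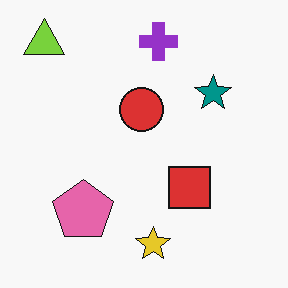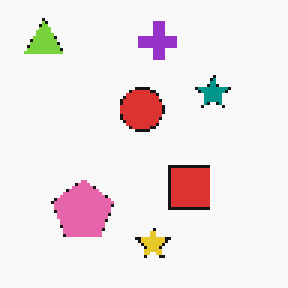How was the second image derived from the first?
Mildly pixelated.

Shapes are reduced to large square blocks; fine edges and outlines are lost — a downscale-then-upscale (mosaic) effect.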